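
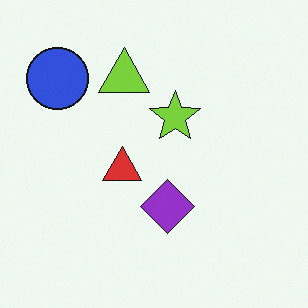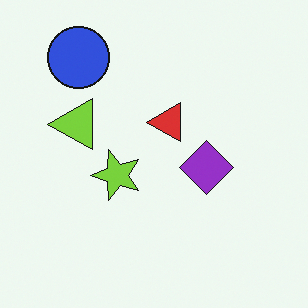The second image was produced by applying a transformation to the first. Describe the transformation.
The second image is the first transposed (reflected across the top-left ↔ bottom-right diagonal).

Shapes have swapped their row and column positions — what was in the top-right is now in the bottom-left — a diagonal reflection.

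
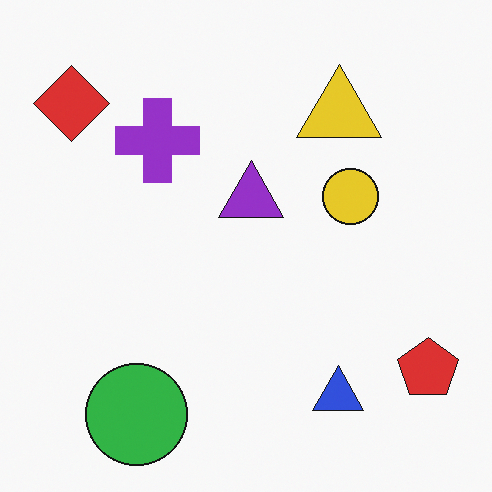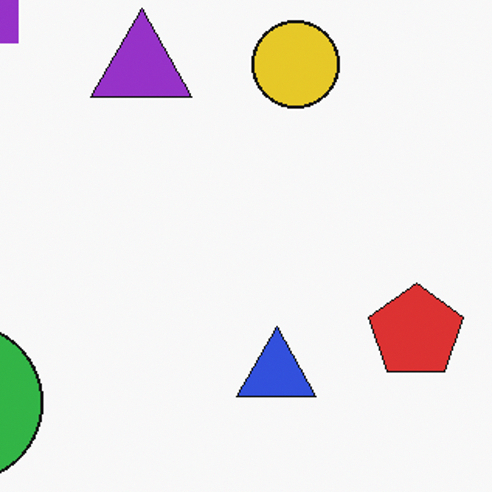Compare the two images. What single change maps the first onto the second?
This is the original image cropped slightly and scaled back up.

The visible shapes are larger and the field of view is narrower; shapes near the original edges may be partly or wholly outside the frame — a crop-and-rescale.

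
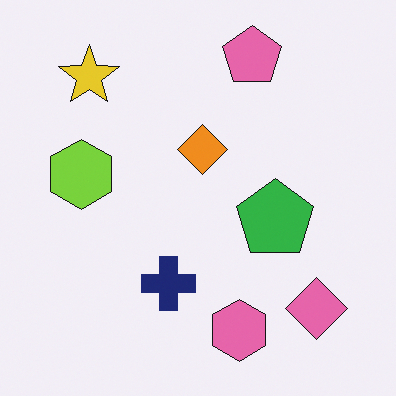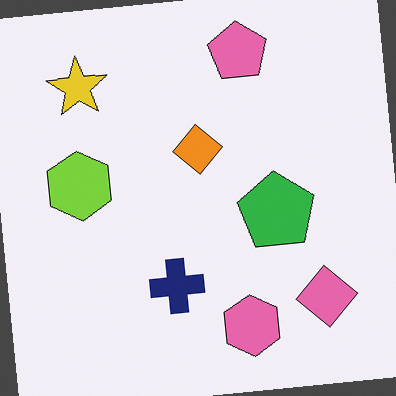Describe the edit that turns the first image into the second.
Rotated counter-clockwise by a slight angle.

Every shape is tilted by the same angle and the image corners show triangular fill wedges — a whole-image rotation by a non-right angle.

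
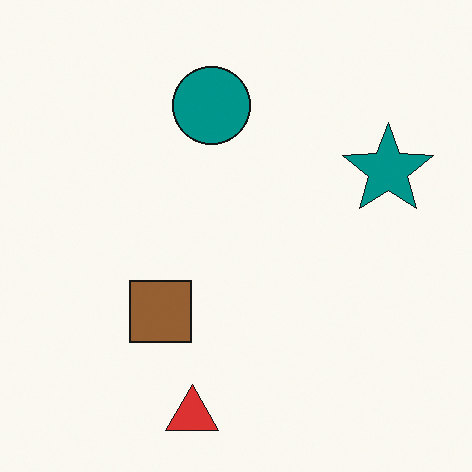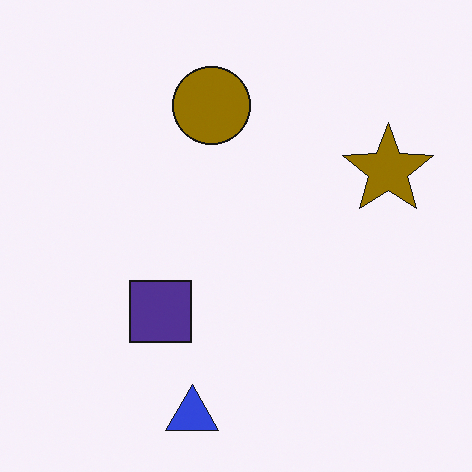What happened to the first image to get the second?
The transformation is: hue-shifted through roughly half the color wheel.

Every shape's color has rotated by the same amount around the hue wheel — a uniform hue shift.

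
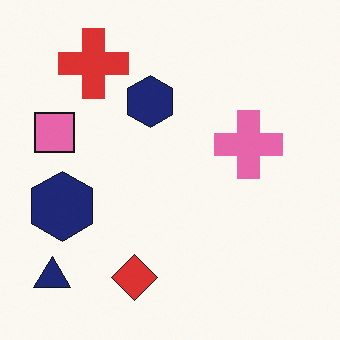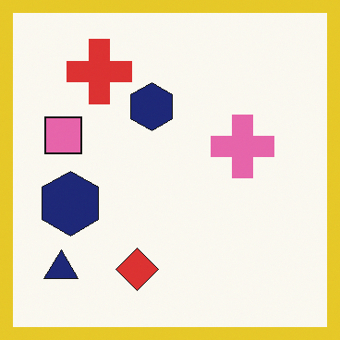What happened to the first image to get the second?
Framed with a yellow border.

A solid yellow frame runs around the edge of the second image, with the content slightly shrunk inside it.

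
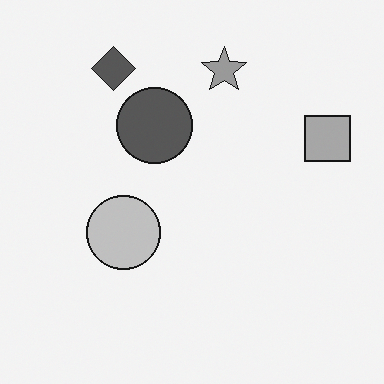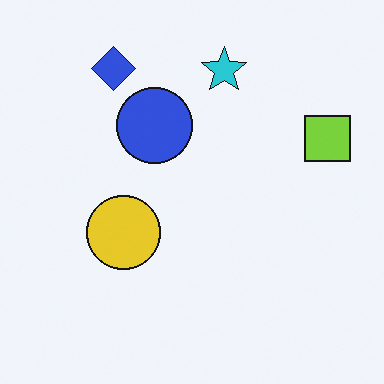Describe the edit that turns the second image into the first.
Converted to grayscale.

All color is removed — every shape is now a shade of grey.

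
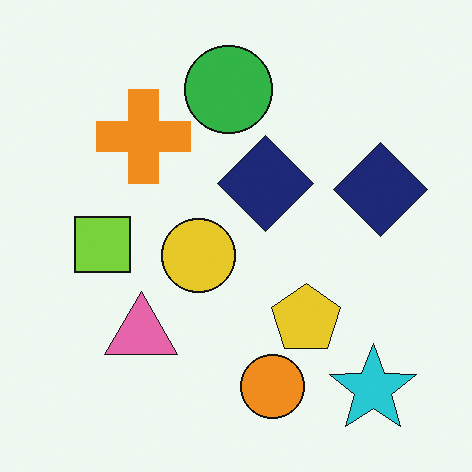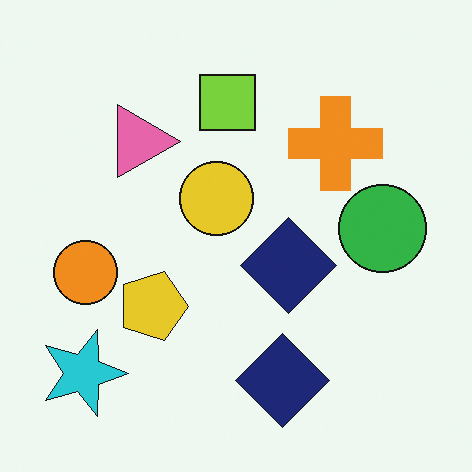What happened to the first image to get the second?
The image was rotated 90° clockwise.

The cyan star sits in the bottom-right of the first image and the bottom-left of the second — consistent with a whole-image 90° clockwise rotation.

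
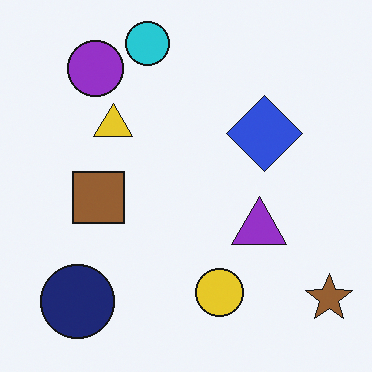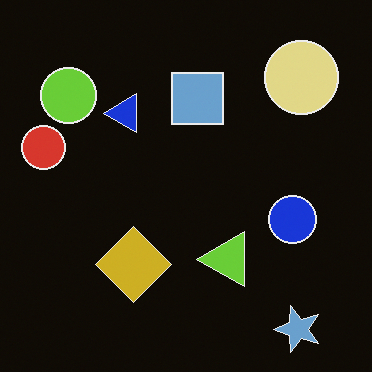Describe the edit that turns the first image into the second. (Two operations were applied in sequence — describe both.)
This is the original image color-inverted (negative), then transposed (reflected across the top-left ↔ bottom-right diagonal).

The light background has become dark and every shape's color is its complement — a photographic negative. Shapes have swapped their row and column positions — what was in the top-right is now in the bottom-left — a diagonal reflection.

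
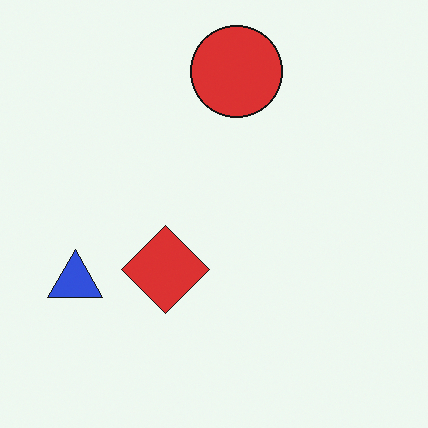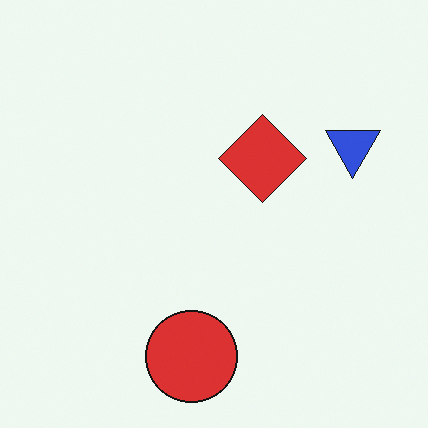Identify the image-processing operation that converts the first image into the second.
This is the original image rotated 180°.

The blue triangle sits in the left of the first image and the right of the second — consistent with a whole-image 180° rotation.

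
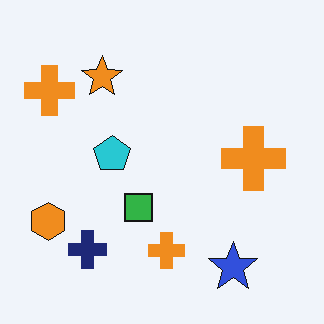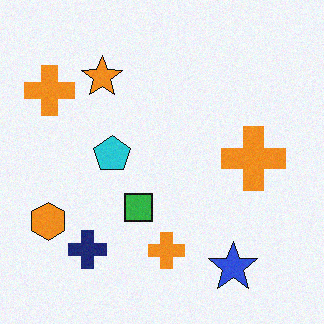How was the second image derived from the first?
Degraded with light additive noise.

Random speckle covers the whole image, including the flat background.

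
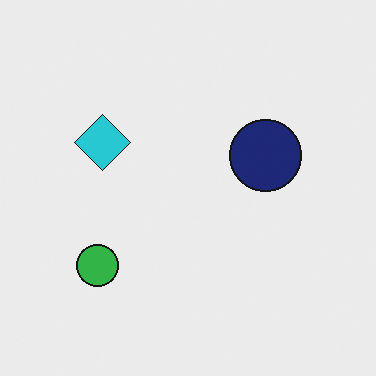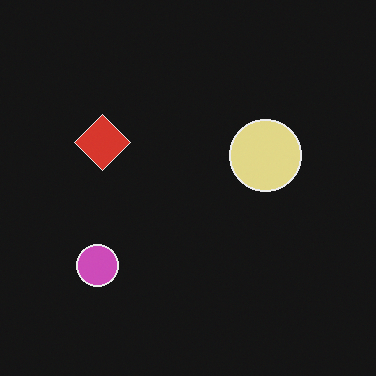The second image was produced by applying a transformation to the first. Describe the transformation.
The image was color-inverted (negative).

The light background has become dark and every shape's color is its complement — a photographic negative.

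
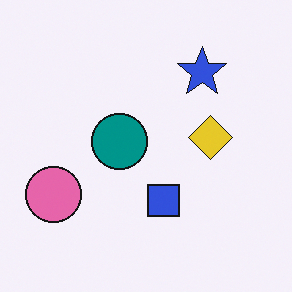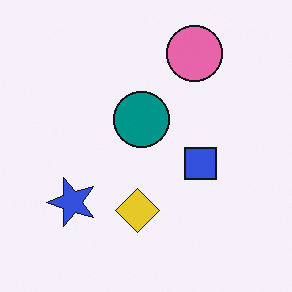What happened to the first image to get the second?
Transposed (reflected across the top-left ↔ bottom-right diagonal).

Shapes have swapped their row and column positions — what was in the top-right is now in the bottom-left — a diagonal reflection.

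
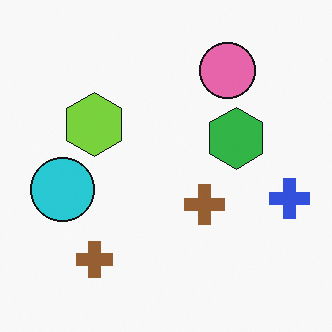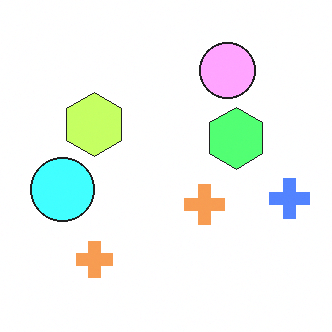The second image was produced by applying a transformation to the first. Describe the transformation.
Noticeably brightened.

Every pixel — background and shapes alike — is uniformly brightened.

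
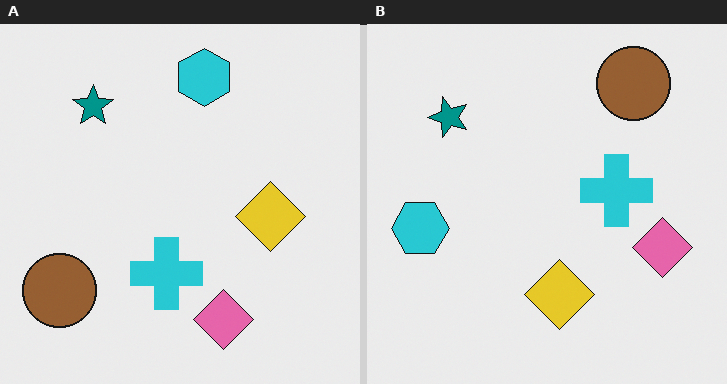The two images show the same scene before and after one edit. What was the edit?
It was transposed (reflected across the top-left ↔ bottom-right diagonal).

Shapes have swapped their row and column positions — what was in the top-right is now in the bottom-left — a diagonal reflection.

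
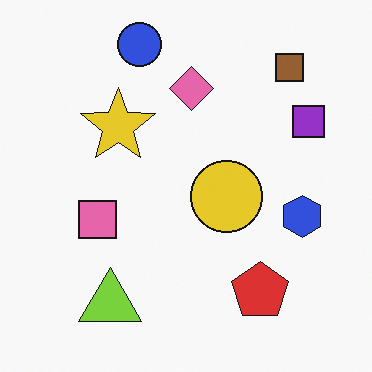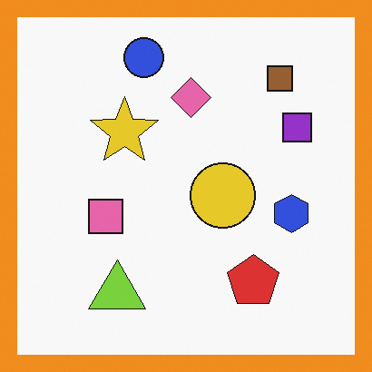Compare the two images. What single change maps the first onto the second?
The second image is the first framed with a orange border.

A solid orange frame runs around the edge of the second image, with the content slightly shrunk inside it.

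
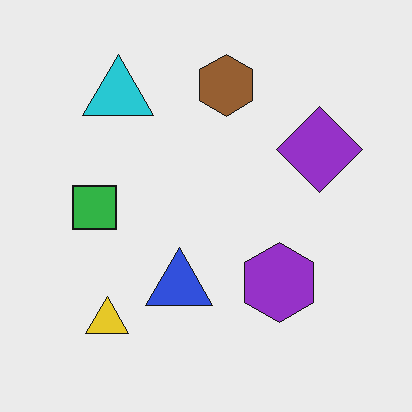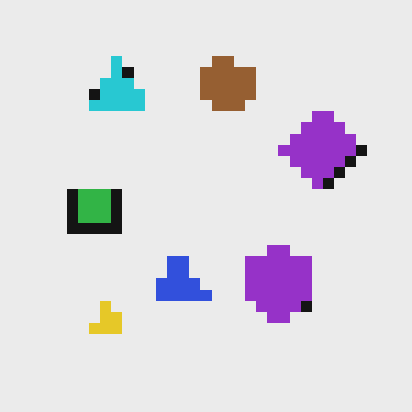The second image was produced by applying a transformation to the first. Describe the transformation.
Coarsely pixelated.

Shapes are reduced to large square blocks; fine edges and outlines are lost — a downscale-then-upscale (mosaic) effect.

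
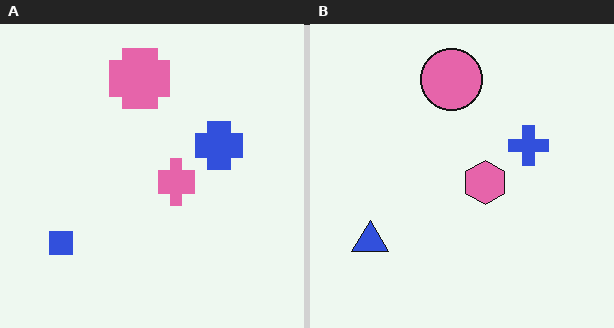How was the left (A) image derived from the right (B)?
Coarsely pixelated.

Shapes are reduced to large square blocks; fine edges and outlines are lost — a downscale-then-upscale (mosaic) effect.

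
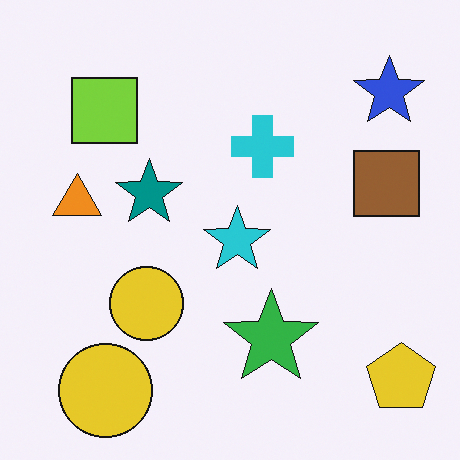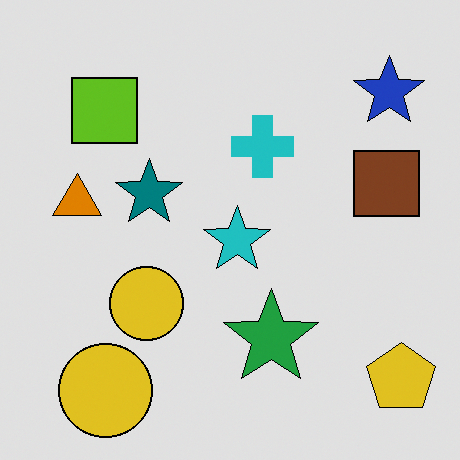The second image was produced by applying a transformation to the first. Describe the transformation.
Moderately posterized.

Each flat color has snapped to a coarser quantized level — most visibly, the near-white background has dropped to a flat grey.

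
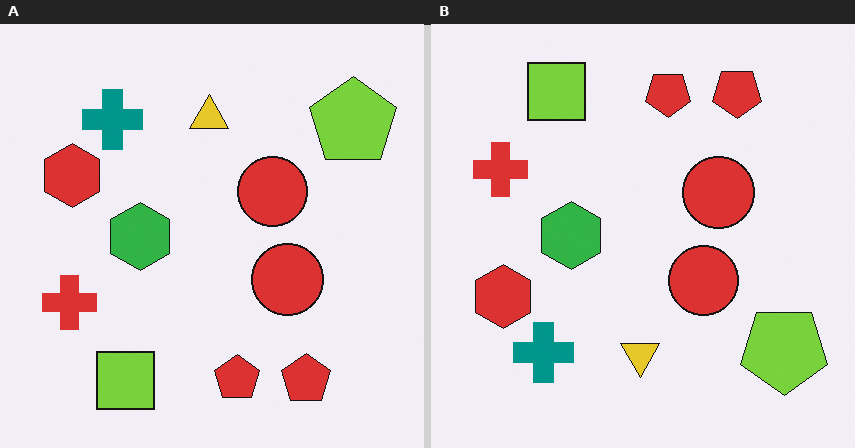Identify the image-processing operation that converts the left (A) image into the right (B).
This is the original image flipped vertically (top ↔ bottom).

The lime square is in the bottom-left of the left (A) image and the top-left of the right (B) — shapes on opposite sides of the horizontal midline have swapped in a mirror flip.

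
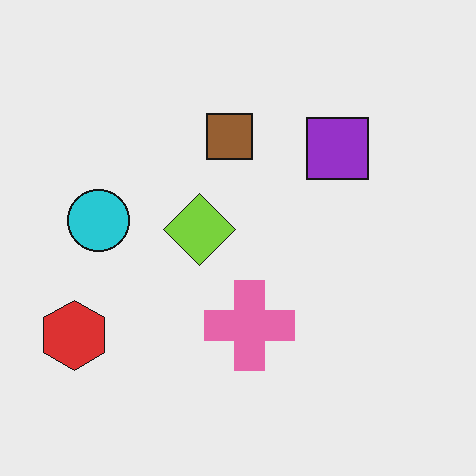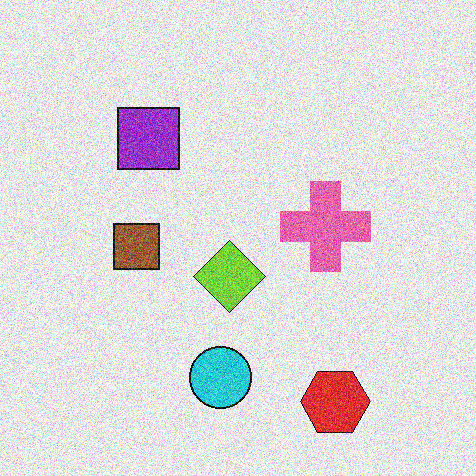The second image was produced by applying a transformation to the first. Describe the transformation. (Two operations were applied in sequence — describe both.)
The second image is the first degraded with strong gaussian noise, then rotated 90° counter-clockwise.

Random speckle covers the whole image, including the flat background. The red hexagon sits in the bottom-left of the first image and the bottom-right of the second — consistent with a whole-image 90° counter-clockwise rotation.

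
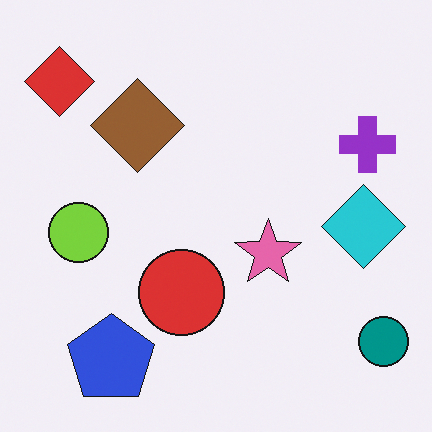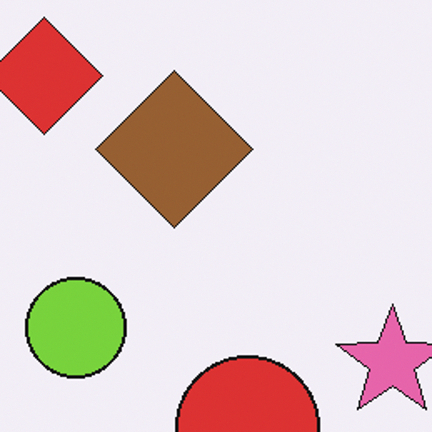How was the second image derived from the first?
This is the original image cropped tightly and scaled back up.

The visible shapes are larger and the field of view is narrower; shapes near the original edges may be partly or wholly outside the frame — a crop-and-rescale.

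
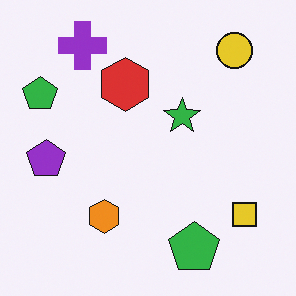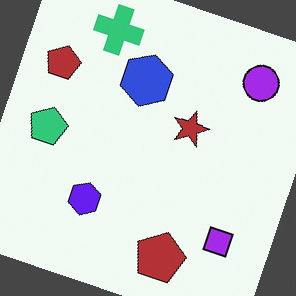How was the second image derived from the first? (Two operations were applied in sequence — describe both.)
It was hue-shifted through roughly half the color wheel, then rotated clockwise by a clearly visible amount.

Every shape's color has rotated by the same amount around the hue wheel — a uniform hue shift. Every shape is tilted by the same angle and the image corners show triangular fill wedges — a whole-image rotation by a non-right angle.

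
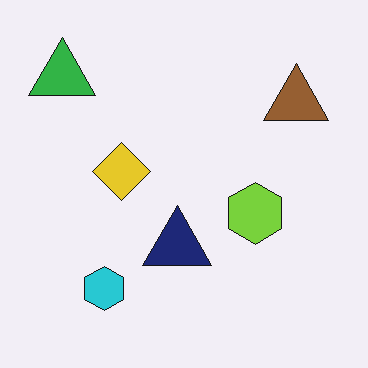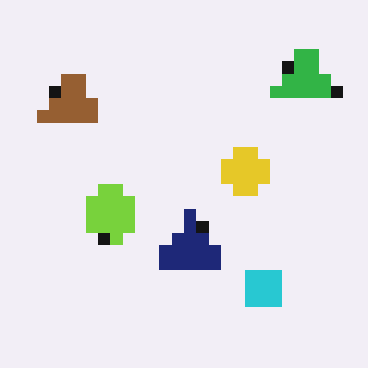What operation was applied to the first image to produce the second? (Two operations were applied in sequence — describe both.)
It was heavily pixelated into large blocks, then flipped horizontally (left ↔ right).

Shapes are reduced to large square blocks; fine edges and outlines are lost — a downscale-then-upscale (mosaic) effect. The green triangle is in the top-left of the first image and the top-right of the second — shapes on opposite sides of the vertical midline have swapped in a mirror flip.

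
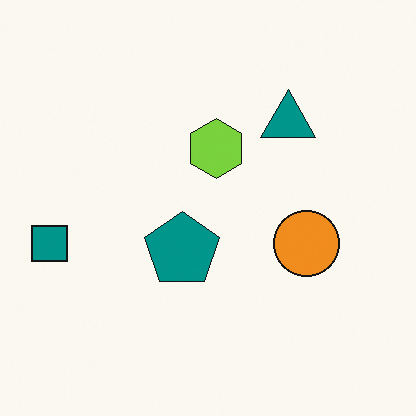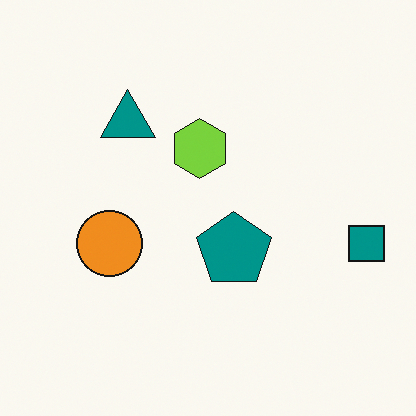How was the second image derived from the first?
Flipped horizontally (left ↔ right).

The teal square is in the left of the first image and the right of the second — shapes on opposite sides of the vertical midline have swapped in a mirror flip.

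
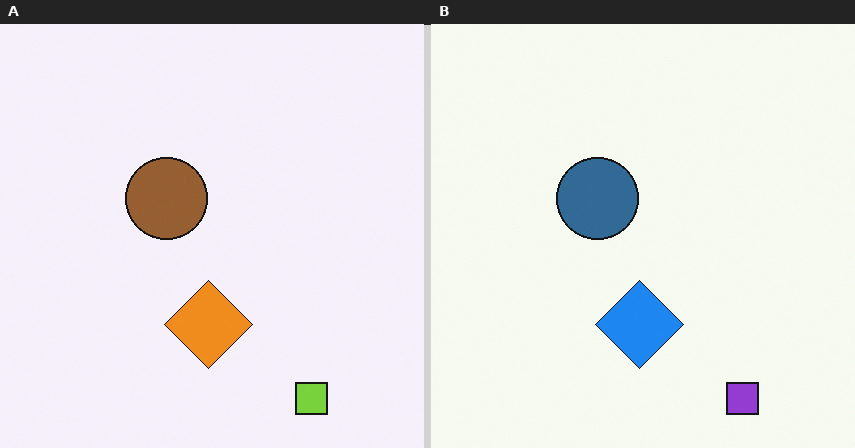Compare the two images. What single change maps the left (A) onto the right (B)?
The image was hue-shifted by a large amount.

Every shape's color has rotated by the same amount around the hue wheel — a uniform hue shift.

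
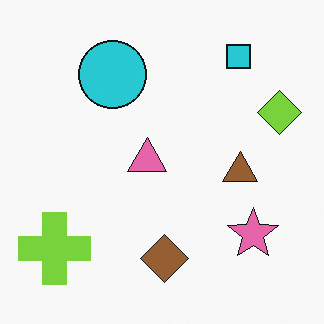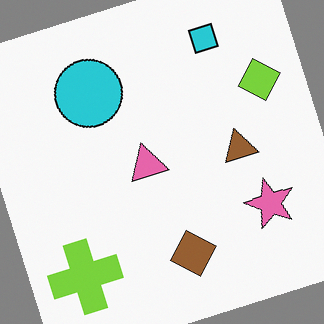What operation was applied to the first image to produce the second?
The image was rotated counter-clockwise by a moderate amount.

Every shape is tilted by the same angle and the image corners show triangular fill wedges — a whole-image rotation by a non-right angle.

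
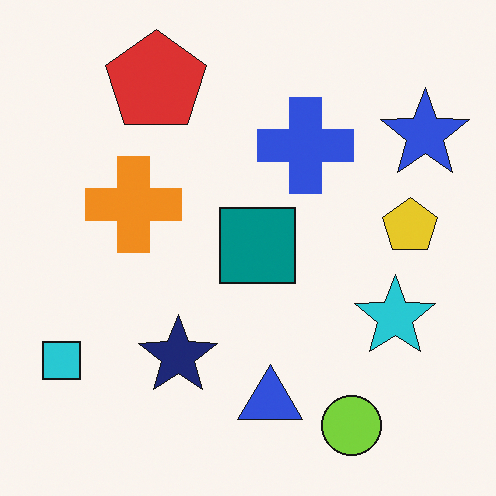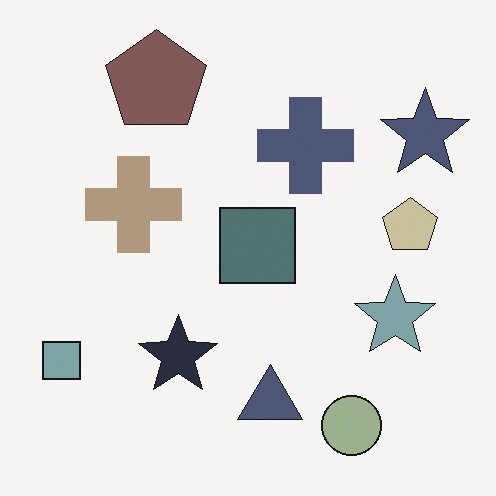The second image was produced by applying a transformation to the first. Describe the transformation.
It was made much more muted (saturation change).

All colors are more muted and greyish — a global saturation change.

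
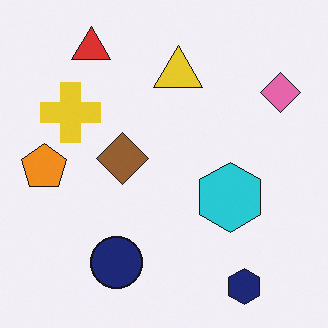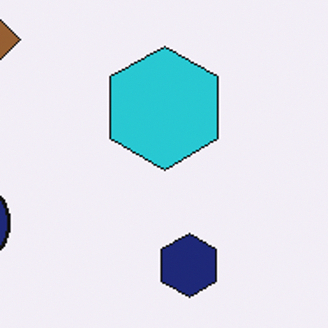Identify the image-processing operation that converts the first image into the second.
The image was cropped tightly and scaled back up.

The visible shapes are larger and the field of view is narrower; shapes near the original edges may be partly or wholly outside the frame — a crop-and-rescale.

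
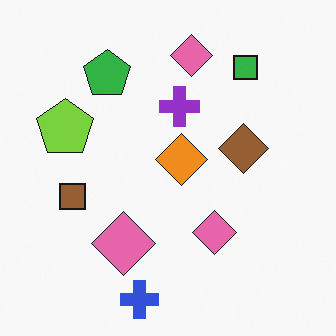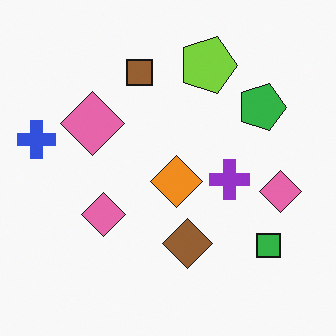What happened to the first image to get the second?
The image was rotated 90° clockwise.

The blue cross sits in the bottom of the first image and the left of the second — consistent with a whole-image 90° clockwise rotation.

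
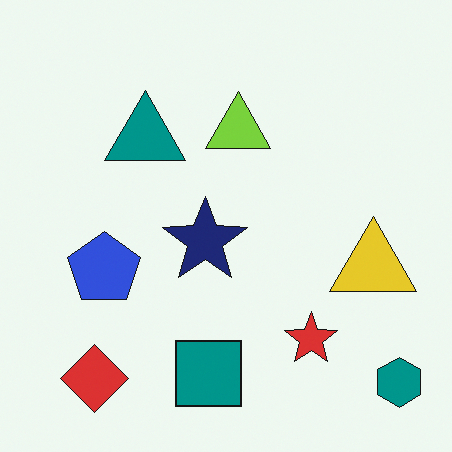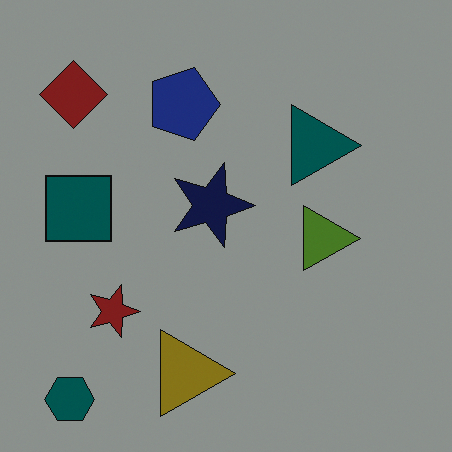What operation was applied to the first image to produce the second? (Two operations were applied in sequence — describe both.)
Rotated 90° clockwise, then noticeably darkened.

The teal hexagon sits in the bottom-right of the first image and the bottom-left of the second — consistent with a whole-image 90° clockwise rotation. Every pixel — background and shapes alike — is uniformly darkened.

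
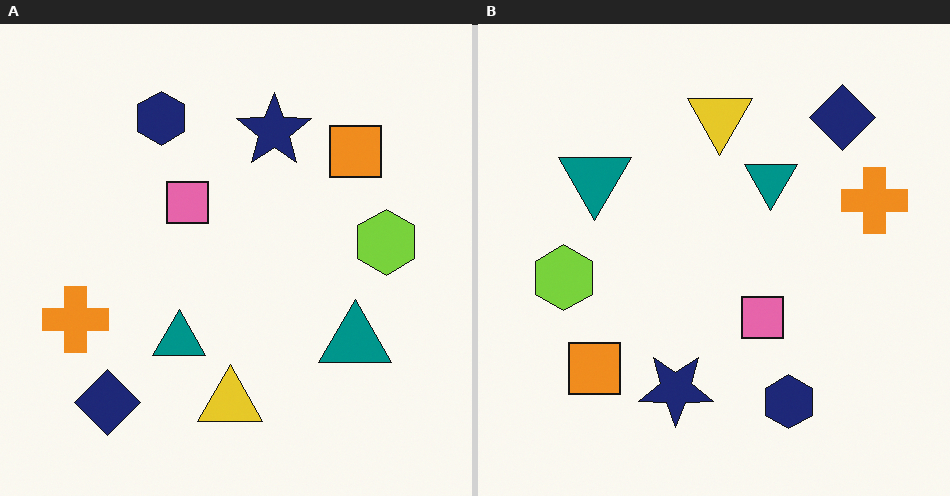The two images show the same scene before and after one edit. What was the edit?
The image was rotated 180°.

The navy diamond sits in the bottom-left of the left (A) image and the top-right of the right (B) — consistent with a whole-image 180° rotation.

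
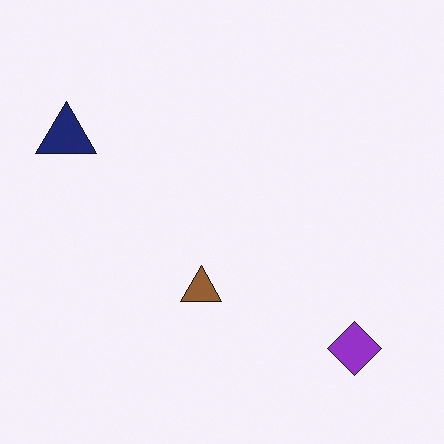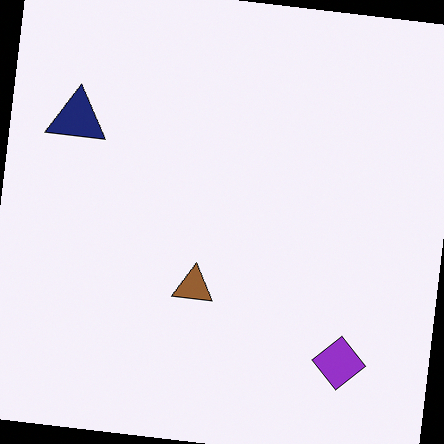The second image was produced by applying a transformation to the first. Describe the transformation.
It was rotated clockwise by a slight angle.

Every shape is tilted by the same angle and the image corners show triangular fill wedges — a whole-image rotation by a non-right angle.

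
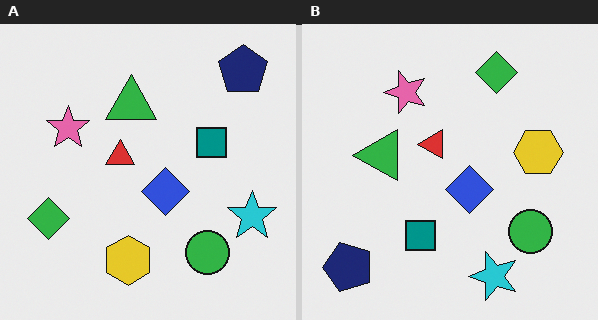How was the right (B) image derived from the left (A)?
The right (B) image is the left (A) transposed (reflected across the top-left ↔ bottom-right diagonal).

Shapes have swapped their row and column positions — what was in the top-right is now in the bottom-left — a diagonal reflection.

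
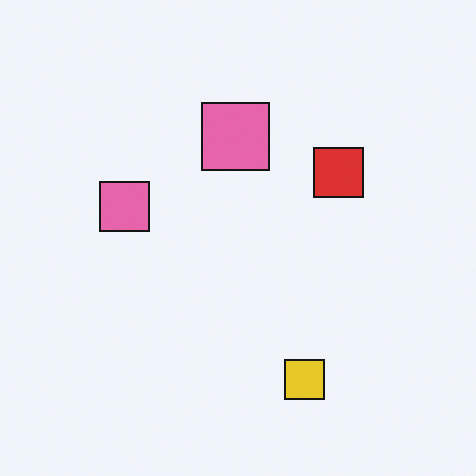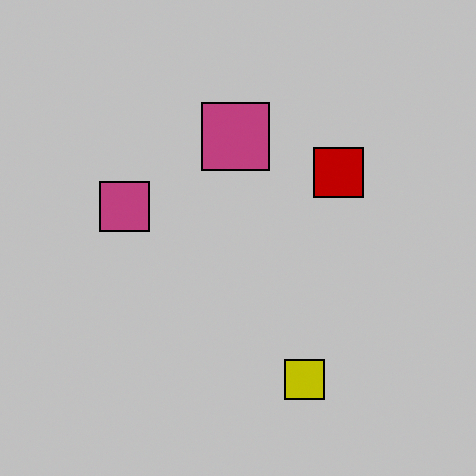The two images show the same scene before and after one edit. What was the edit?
This is the original image aggressively posterized.

Each flat color has snapped to a coarser quantized level — most visibly, the near-white background has dropped to a flat grey.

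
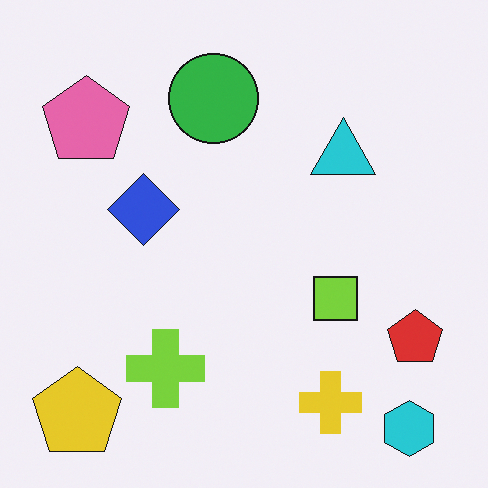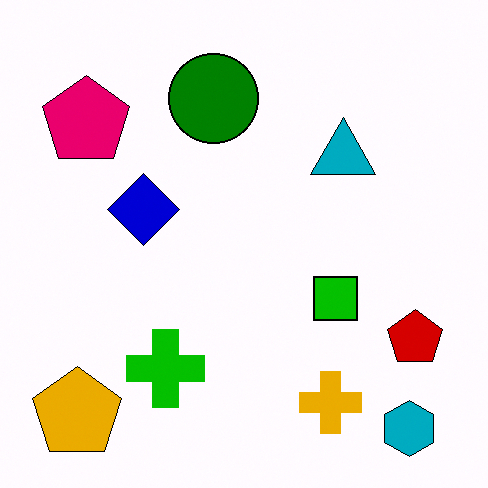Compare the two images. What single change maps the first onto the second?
It was given much higher contrast.

Tones are pushed away from mid-grey across the whole image — a global contrast change.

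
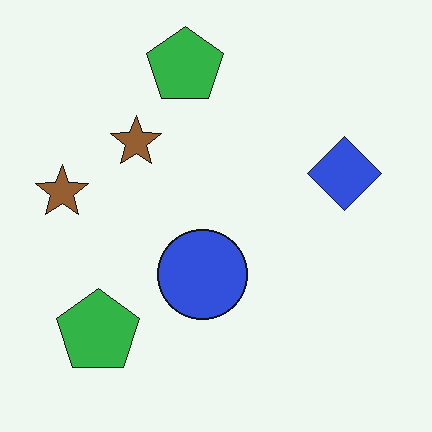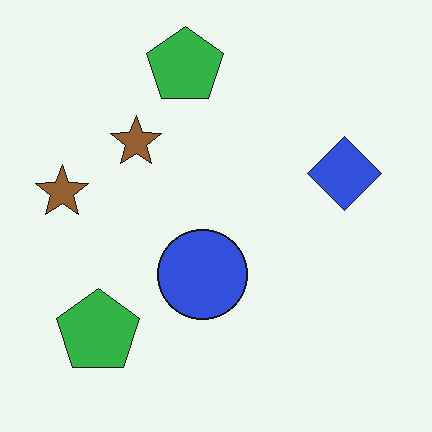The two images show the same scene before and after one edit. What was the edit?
This is the original image given moderate JPEG compression.

Blocky 8×8 compression artifacts appear around shape edges and the flat background shows ringing — characteristic JPEG degradation.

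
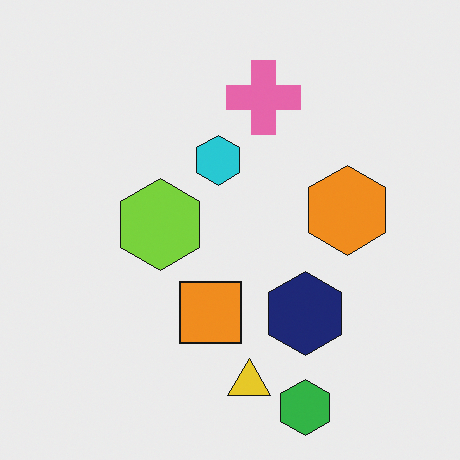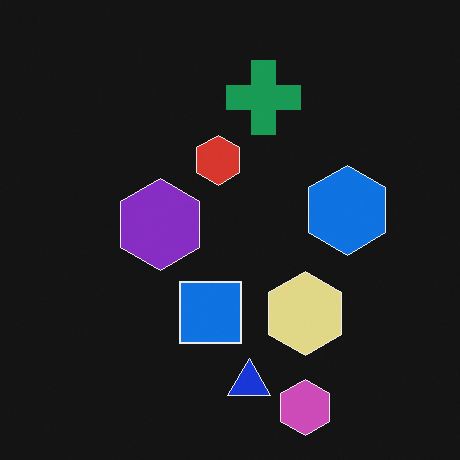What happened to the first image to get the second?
The transformation is: color-inverted (negative).

The light background has become dark and every shape's color is its complement — a photographic negative.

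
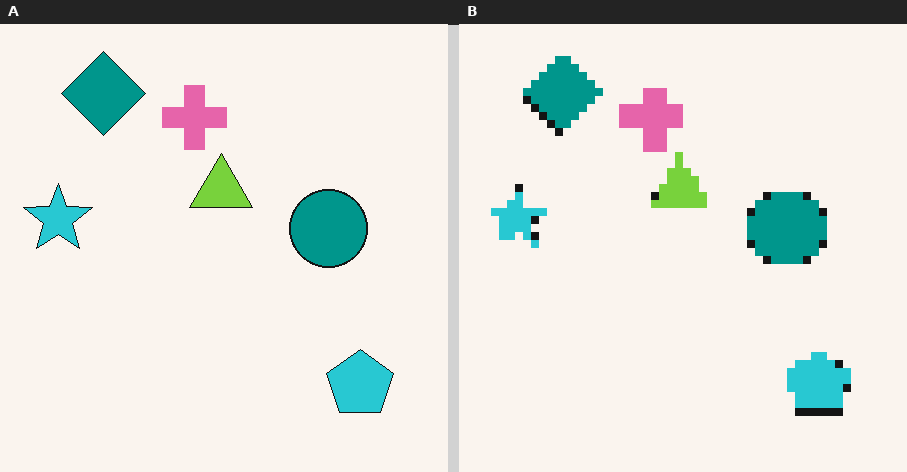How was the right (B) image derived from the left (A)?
It was pixelated into visible square blocks.

Shapes are reduced to large square blocks; fine edges and outlines are lost — a downscale-then-upscale (mosaic) effect.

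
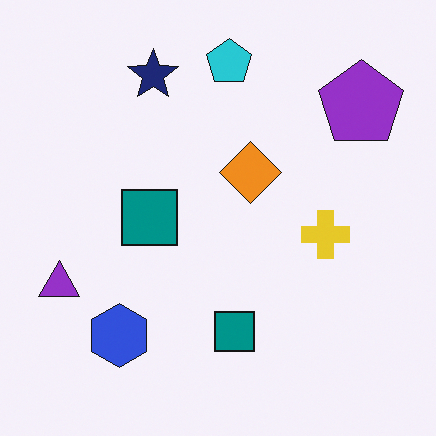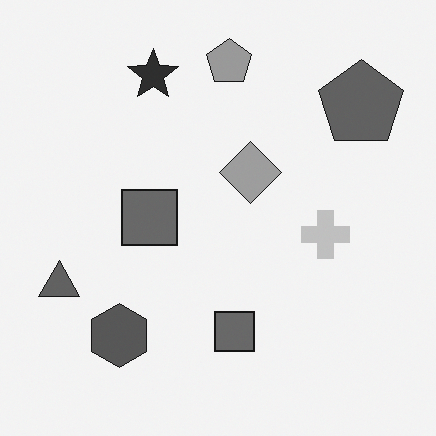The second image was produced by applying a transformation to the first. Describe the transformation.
The second image is the first converted to grayscale.

All color is removed — every shape is now a shade of grey.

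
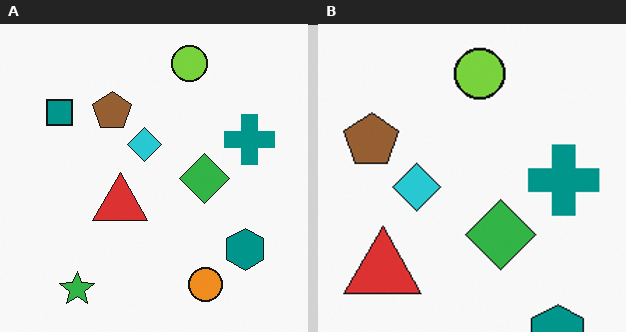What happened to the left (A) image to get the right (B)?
The transformation is: cropped slightly and scaled back up.

The visible shapes are larger and the field of view is narrower; shapes near the original edges may be partly or wholly outside the frame — a crop-and-rescale.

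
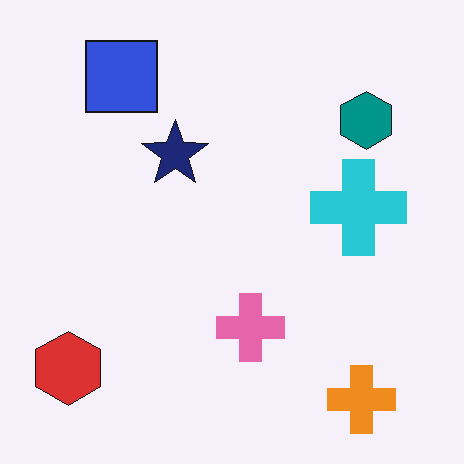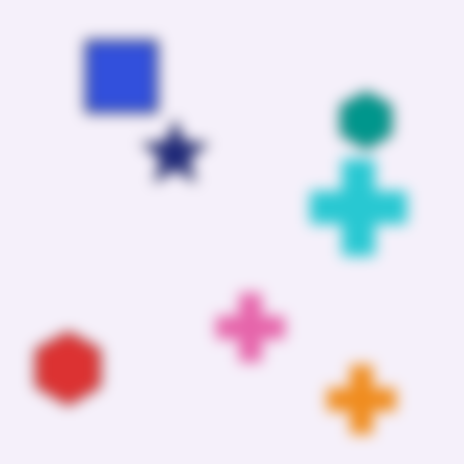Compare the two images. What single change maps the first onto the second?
This is the original image heavily blurred.

Shape edges and outlines are uniformly softened across the whole image.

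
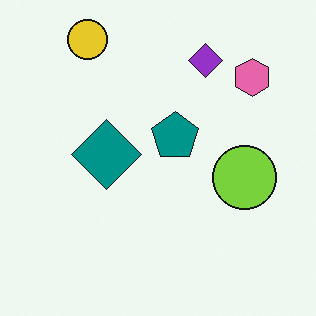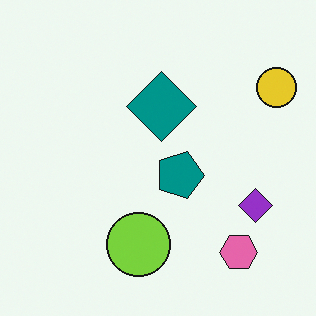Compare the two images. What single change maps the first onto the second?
Rotated 90° clockwise.

The yellow circle sits in the top-left of the first image and the top-right of the second — consistent with a whole-image 90° clockwise rotation.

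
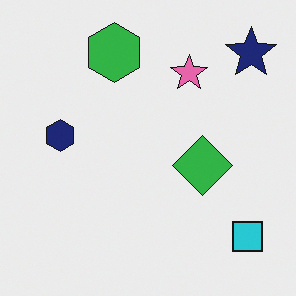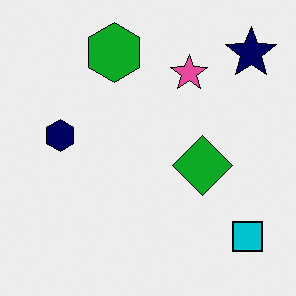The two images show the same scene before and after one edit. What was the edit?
Given slightly increased contrast.

Tones are pushed away from mid-grey across the whole image — a global contrast change.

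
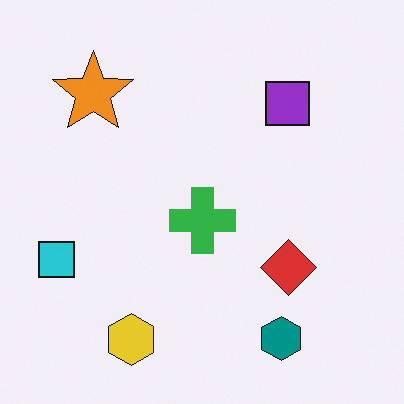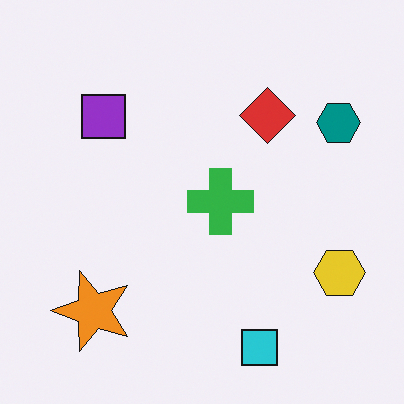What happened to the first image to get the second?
The transformation is: rotated 90° counter-clockwise.

The teal hexagon sits in the bottom-right of the first image and the top-right of the second — consistent with a whole-image 90° counter-clockwise rotation.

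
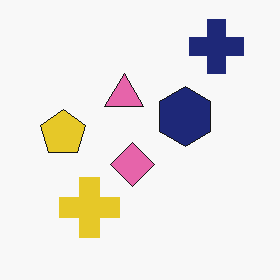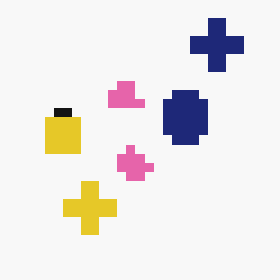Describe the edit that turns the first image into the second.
The image was coarsely pixelated.

Shapes are reduced to large square blocks; fine edges and outlines are lost — a downscale-then-upscale (mosaic) effect.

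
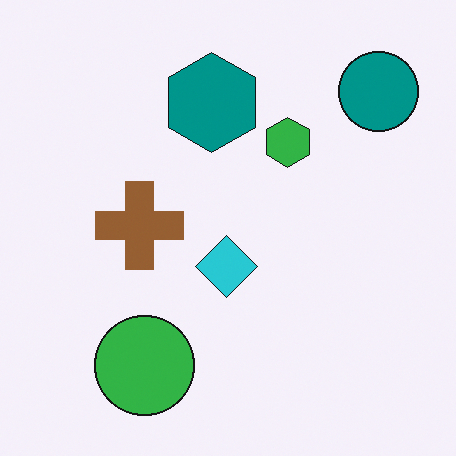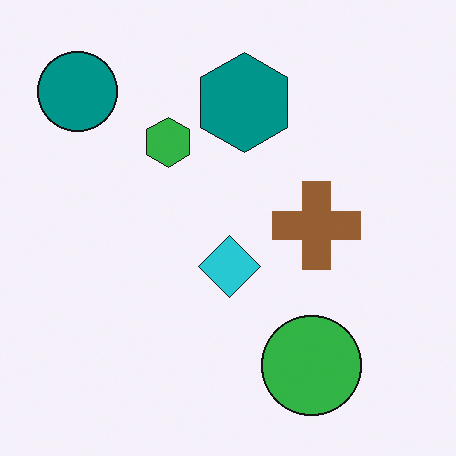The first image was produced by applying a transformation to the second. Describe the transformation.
The transformation is: flipped horizontally (left ↔ right).

The teal circle is in the top-left of the second image and the top-right of the first — shapes on opposite sides of the vertical midline have swapped in a mirror flip.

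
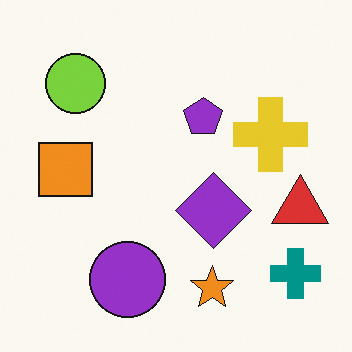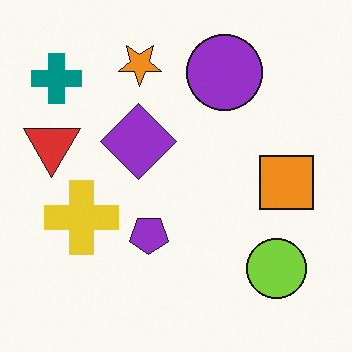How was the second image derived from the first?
The second image is the first rotated 180°.

The teal cross sits in the bottom-right of the first image and the top-left of the second — consistent with a whole-image 180° rotation.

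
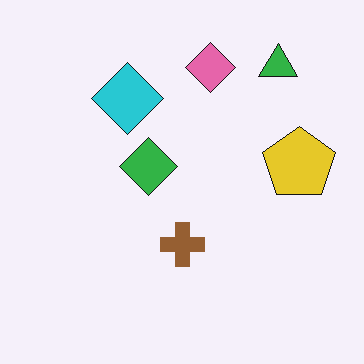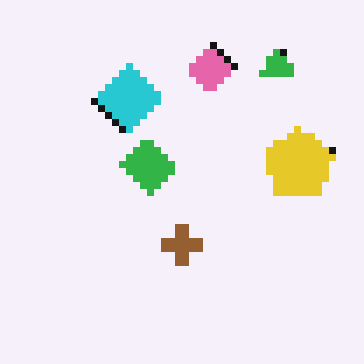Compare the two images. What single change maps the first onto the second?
It was moderately pixelated.

Shapes are reduced to large square blocks; fine edges and outlines are lost — a downscale-then-upscale (mosaic) effect.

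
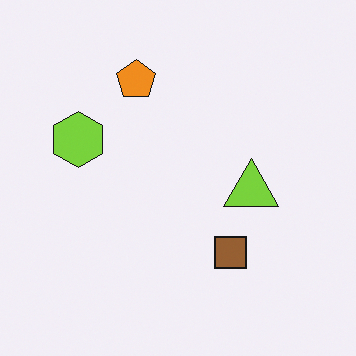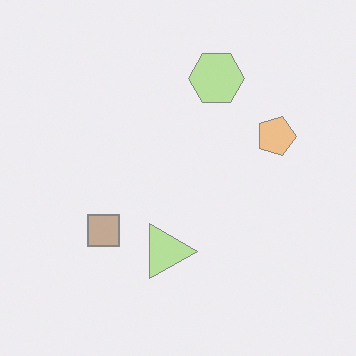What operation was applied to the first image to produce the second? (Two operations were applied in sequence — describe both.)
The image was rotated 90° clockwise, then given much lower contrast.

The lime hexagon sits in the left of the first image and the top of the second — consistent with a whole-image 90° clockwise rotation. Tones are pushed toward mid-grey across the whole image — a global contrast change.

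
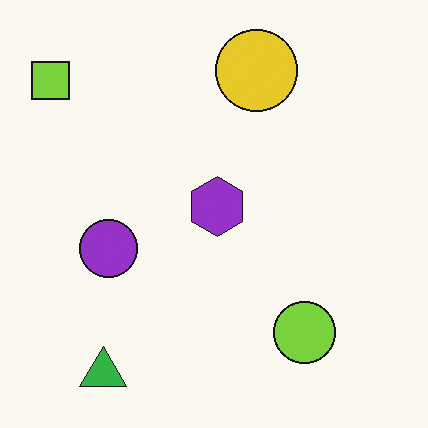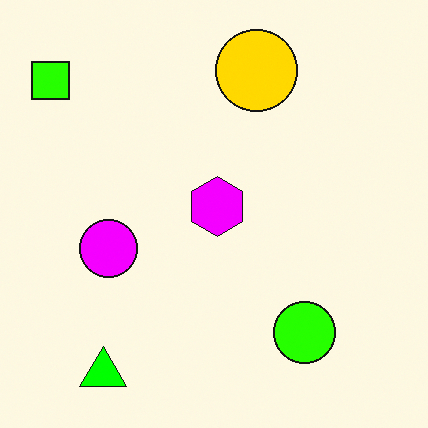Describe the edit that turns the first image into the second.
Heavily oversaturated.

All colors are more vivid — a global saturation change.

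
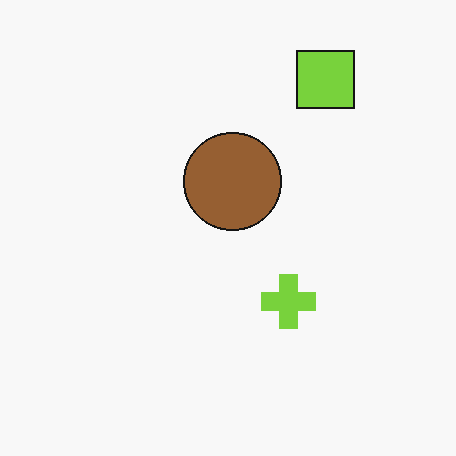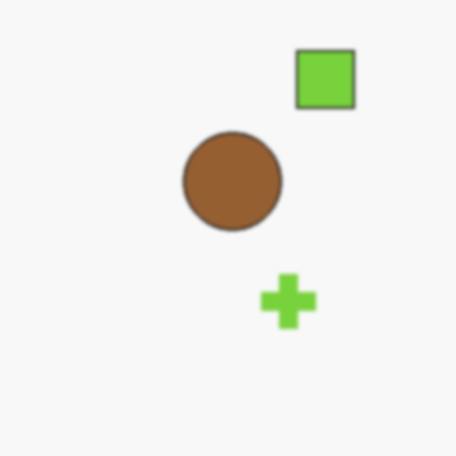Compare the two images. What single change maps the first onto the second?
This is the original image given a subtle gaussian blur.

Shape edges and outlines are uniformly softened across the whole image.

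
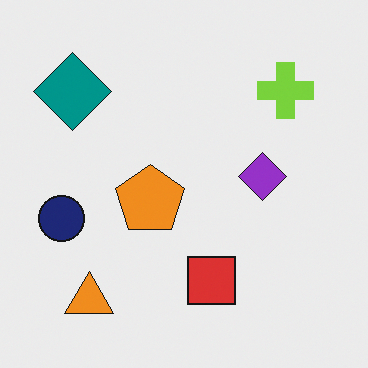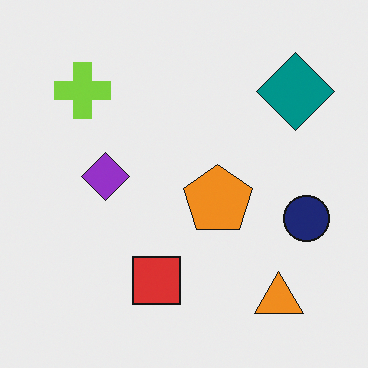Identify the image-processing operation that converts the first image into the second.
The image was flipped horizontally (left ↔ right).

The navy circle is in the left of the first image and the right of the second — shapes on opposite sides of the vertical midline have swapped in a mirror flip.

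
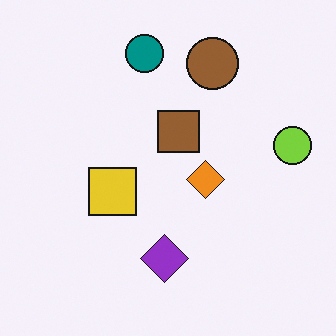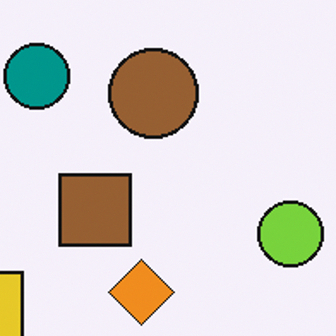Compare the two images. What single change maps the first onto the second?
The image was cropped tightly and scaled back up.

The visible shapes are larger and the field of view is narrower; shapes near the original edges may be partly or wholly outside the frame — a crop-and-rescale.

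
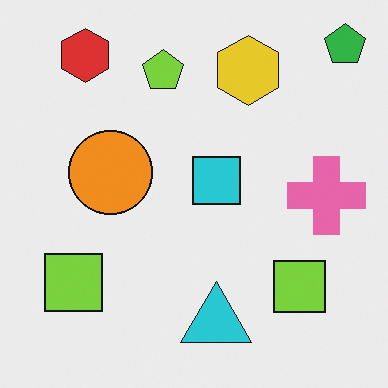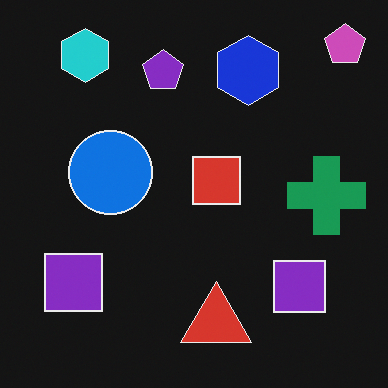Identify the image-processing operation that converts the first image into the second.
This is the original image color-inverted (negative).

The light background has become dark and every shape's color is its complement — a photographic negative.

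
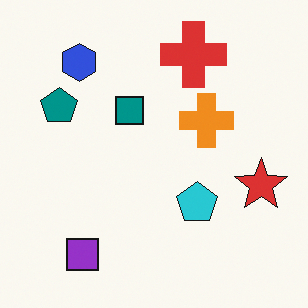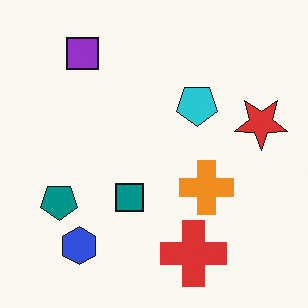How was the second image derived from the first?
The image was flipped vertically (top ↔ bottom).

The purple square is in the bottom-left of the first image and the top-left of the second — shapes on opposite sides of the horizontal midline have swapped in a mirror flip.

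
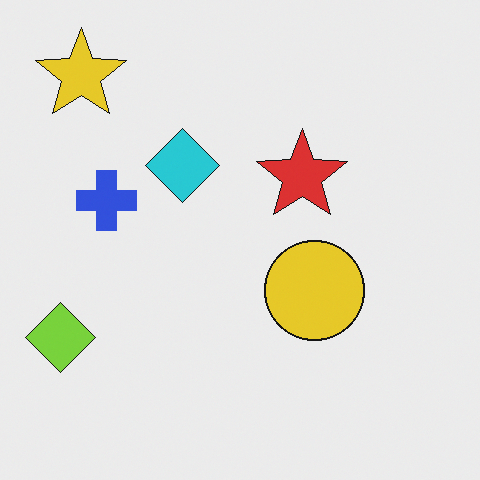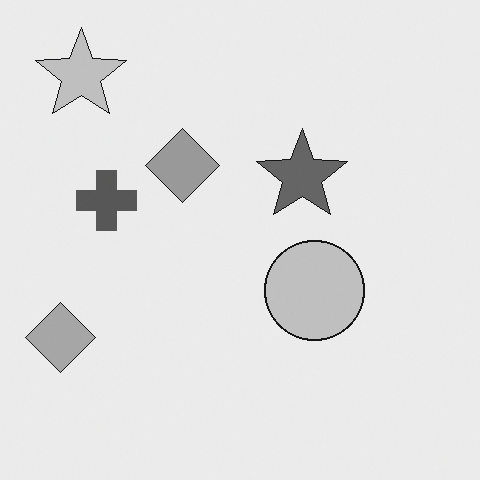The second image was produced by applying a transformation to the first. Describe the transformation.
The transformation is: converted to grayscale.

All color is removed — every shape is now a shade of grey.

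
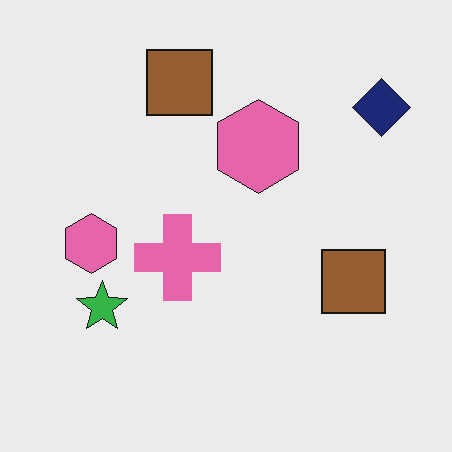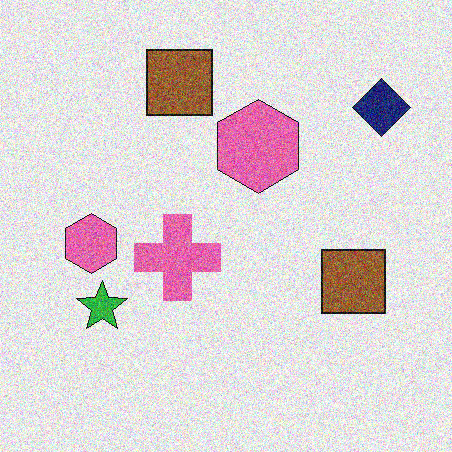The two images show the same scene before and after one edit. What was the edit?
This is the original image degraded with strong gaussian noise.

Random speckle covers the whole image, including the flat background.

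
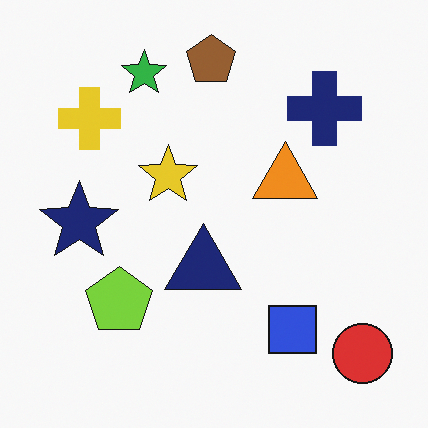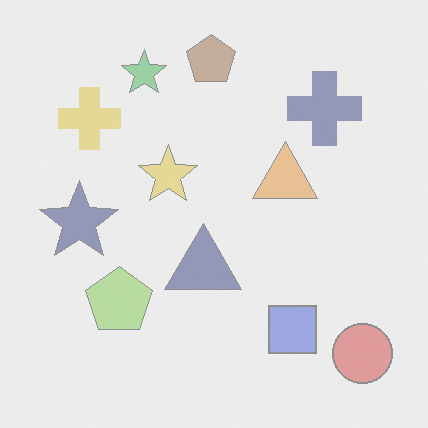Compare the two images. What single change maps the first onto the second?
Given much lower contrast.

Tones are pushed toward mid-grey across the whole image — a global contrast change.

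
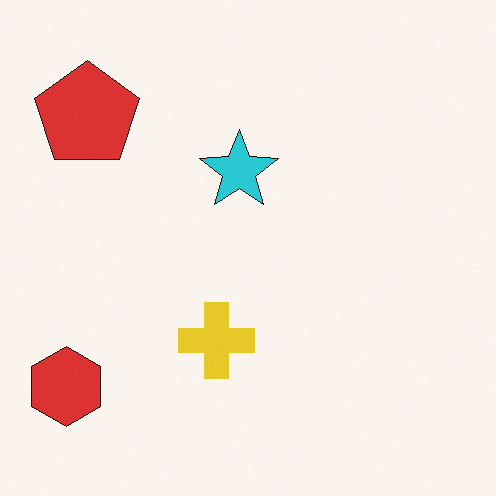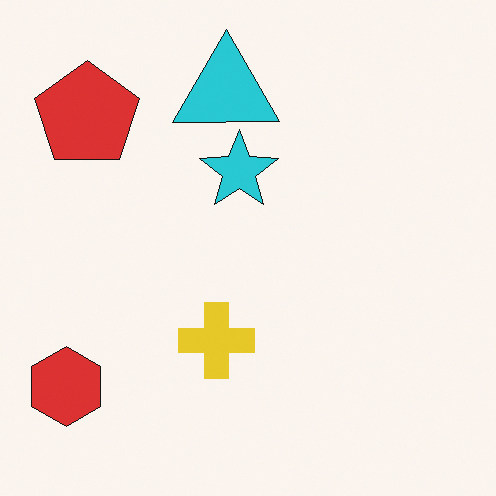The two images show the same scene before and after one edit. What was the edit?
It was overlaid with an additional cyan triangle.

A cyan triangle appears in the second image that is absent from the first.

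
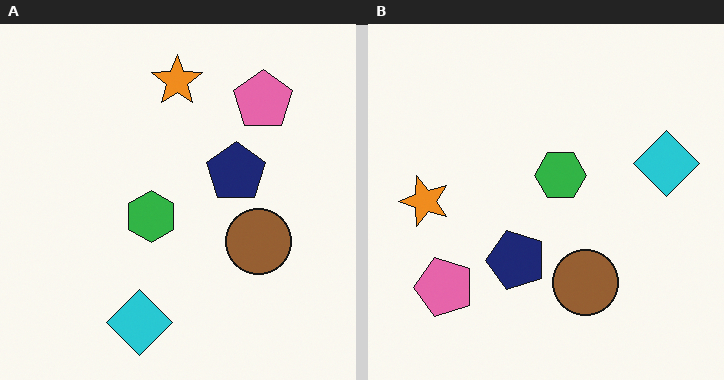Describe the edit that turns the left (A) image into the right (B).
The right (B) image is the left (A) transposed (reflected across the top-left ↔ bottom-right diagonal).

Shapes have swapped their row and column positions — what was in the top-right is now in the bottom-left — a diagonal reflection.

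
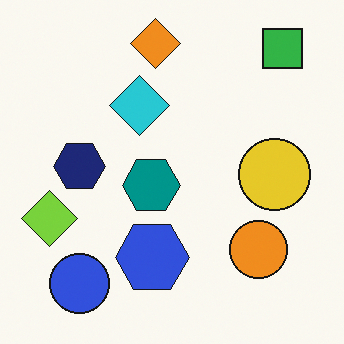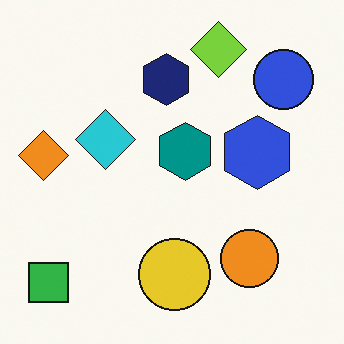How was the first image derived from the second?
The first image is the second transposed (reflected across the top-left ↔ bottom-right diagonal).

Shapes have swapped their row and column positions — what was in the top-right is now in the bottom-left — a diagonal reflection.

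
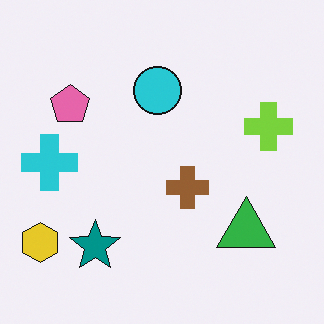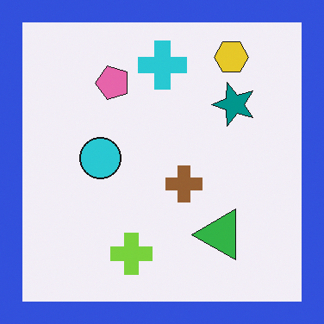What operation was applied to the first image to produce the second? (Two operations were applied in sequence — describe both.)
The image was transposed (reflected across the top-left ↔ bottom-right diagonal), then framed with a blue border.

Shapes have swapped their row and column positions — what was in the top-right is now in the bottom-left — a diagonal reflection. A solid blue frame runs around the edge of the second image, with the content slightly shrunk inside it.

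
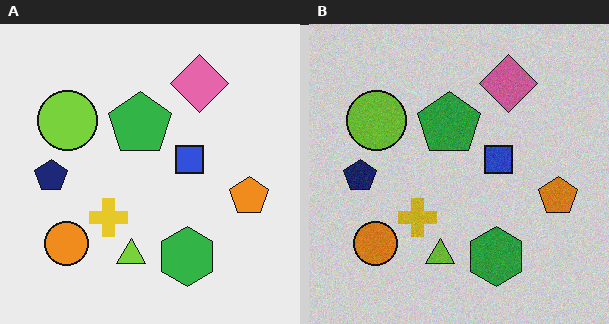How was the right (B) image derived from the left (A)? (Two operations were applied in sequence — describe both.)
The transformation is: slightly darkened, then degraded with a light layer of grain.

Every pixel — background and shapes alike — is uniformly darkened. Random speckle covers the whole image, including the flat background.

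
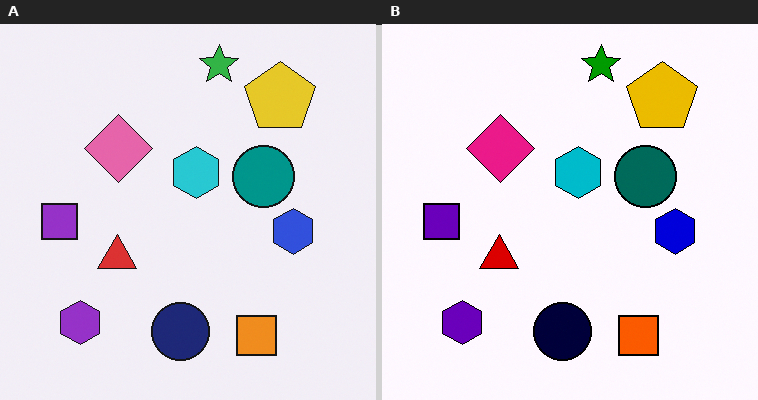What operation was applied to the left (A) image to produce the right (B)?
The transformation is: given much higher contrast.

Tones are pushed away from mid-grey across the whole image — a global contrast change.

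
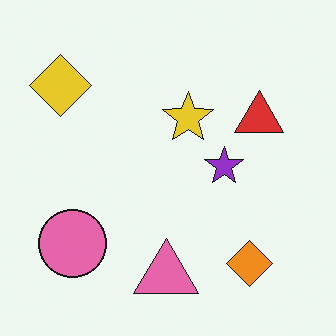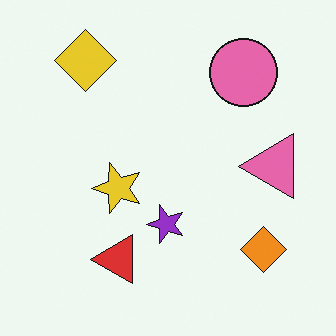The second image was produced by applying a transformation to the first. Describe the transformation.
The image was transposed (reflected across the top-left ↔ bottom-right diagonal).

Shapes have swapped their row and column positions — what was in the top-right is now in the bottom-left — a diagonal reflection.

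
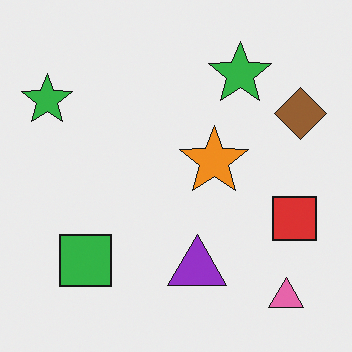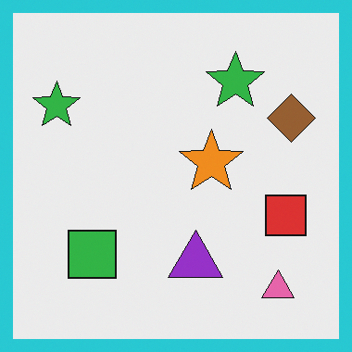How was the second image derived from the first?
It was framed with a cyan border.

A solid cyan frame runs around the edge of the second image, with the content slightly shrunk inside it.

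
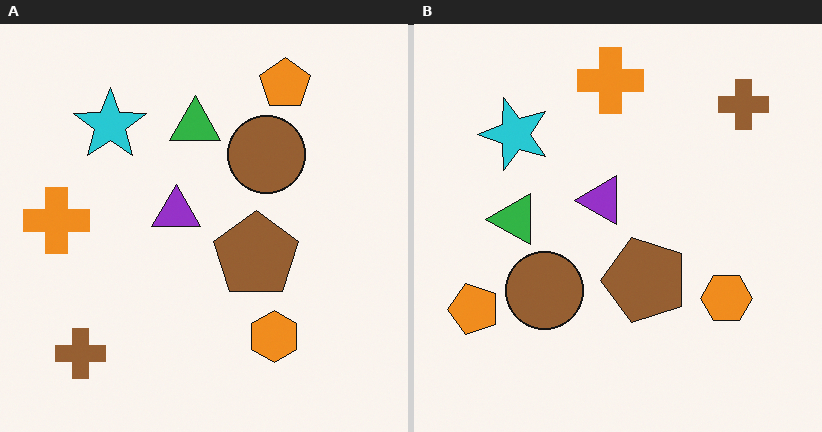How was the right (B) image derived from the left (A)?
It was transposed (reflected across the top-left ↔ bottom-right diagonal).

Shapes have swapped their row and column positions — what was in the top-right is now in the bottom-left — a diagonal reflection.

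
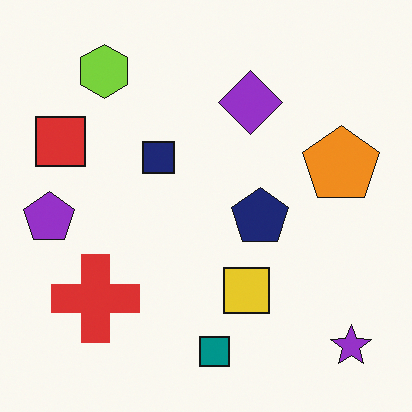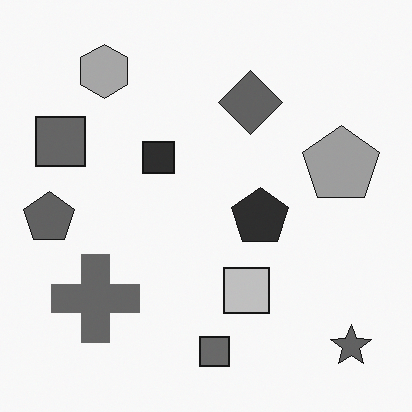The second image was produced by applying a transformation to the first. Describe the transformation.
This is the original image converted to grayscale.

All color is removed — every shape is now a shade of grey.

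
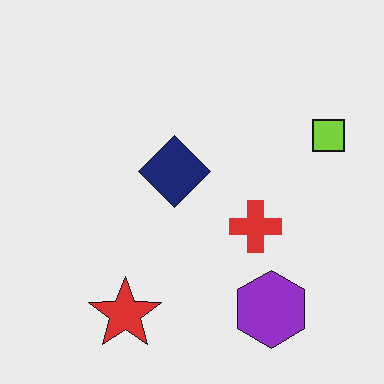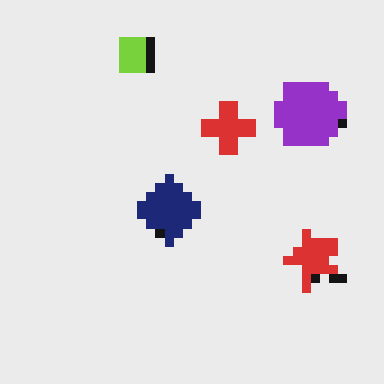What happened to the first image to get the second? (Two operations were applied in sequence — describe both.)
Rotated 90° counter-clockwise, then heavily pixelated into large blocks.

The lime square sits in the right of the first image and the top of the second — consistent with a whole-image 90° counter-clockwise rotation. Shapes are reduced to large square blocks; fine edges and outlines are lost — a downscale-then-upscale (mosaic) effect.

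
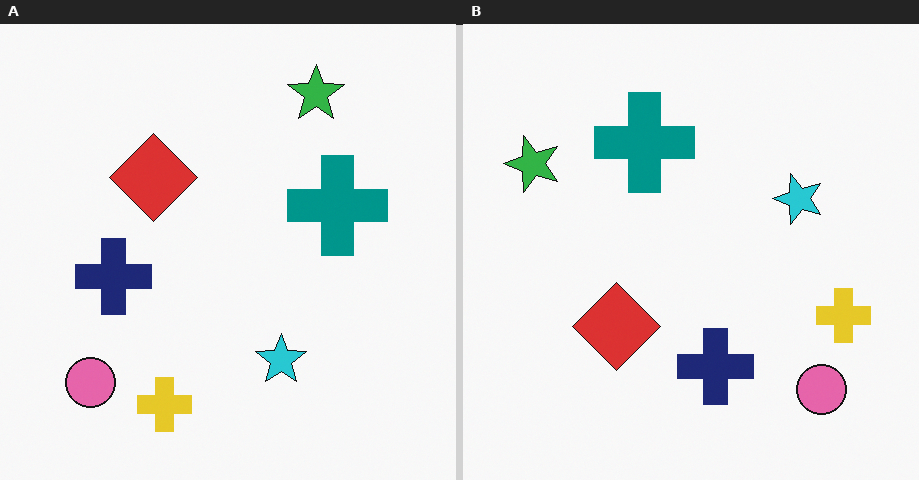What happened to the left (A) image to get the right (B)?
The transformation is: rotated 90° counter-clockwise.

The pink circle sits in the bottom-left of the left (A) image and the bottom-right of the right (B) — consistent with a whole-image 90° counter-clockwise rotation.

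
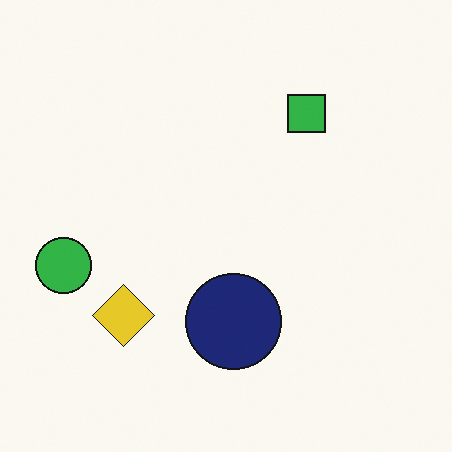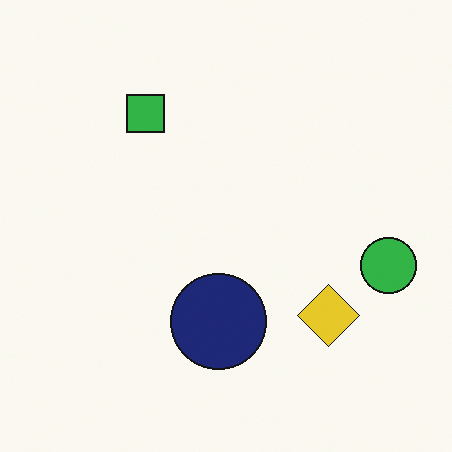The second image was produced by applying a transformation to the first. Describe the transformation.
This is the original image flipped horizontally (left ↔ right).

The green circle is in the left of the first image and the right of the second — shapes on opposite sides of the vertical midline have swapped in a mirror flip.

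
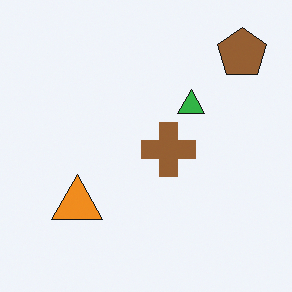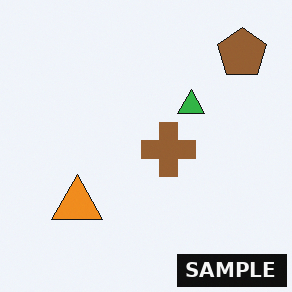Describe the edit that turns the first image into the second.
The second image is the first watermarked with the text "SAMPLE" in the lower-right corner.

A dark label reading "SAMPLE" appears in the lower-right corner.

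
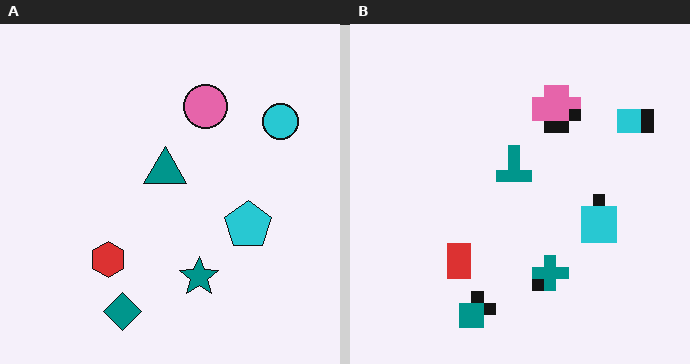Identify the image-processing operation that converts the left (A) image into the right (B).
The right (B) image is the left (A) heavily pixelated into large blocks.

Shapes are reduced to large square blocks; fine edges and outlines are lost — a downscale-then-upscale (mosaic) effect.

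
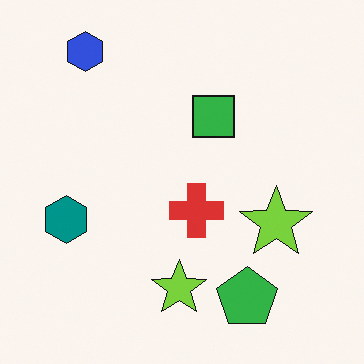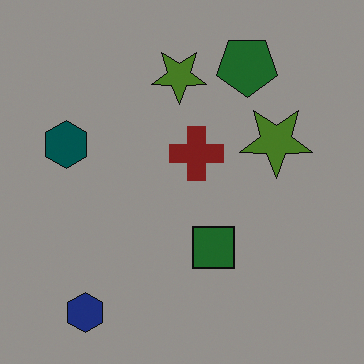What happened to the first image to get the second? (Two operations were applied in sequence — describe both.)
It was darkened a lot, then flipped vertically (top ↔ bottom).

Every pixel — background and shapes alike — is uniformly darkened. The blue hexagon is in the top-left of the first image and the bottom-left of the second — shapes on opposite sides of the horizontal midline have swapped in a mirror flip.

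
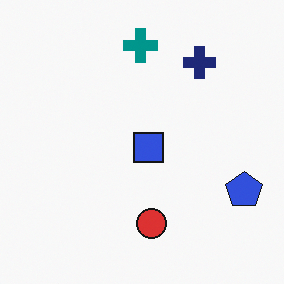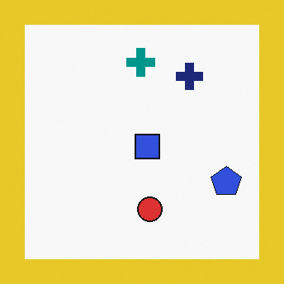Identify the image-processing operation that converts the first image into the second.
The second image is the first framed with a yellow border.

A solid yellow frame runs around the edge of the second image, with the content slightly shrunk inside it.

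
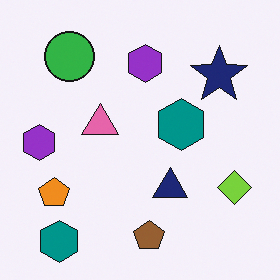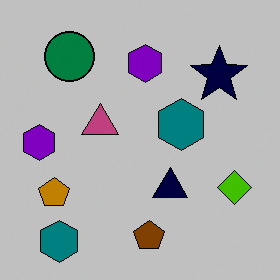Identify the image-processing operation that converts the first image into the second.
The image was heavily posterized to just a handful of flat colors.

Each flat color has snapped to a coarser quantized level — most visibly, the near-white background has dropped to a flat grey.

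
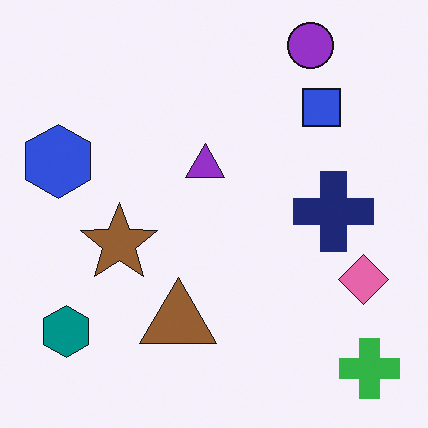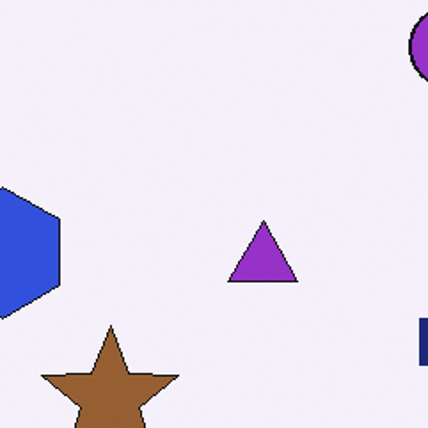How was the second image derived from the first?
The second image is the first cropped to a noticeably smaller region and rescaled.

The visible shapes are larger and the field of view is narrower; shapes near the original edges may be partly or wholly outside the frame — a crop-and-rescale.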